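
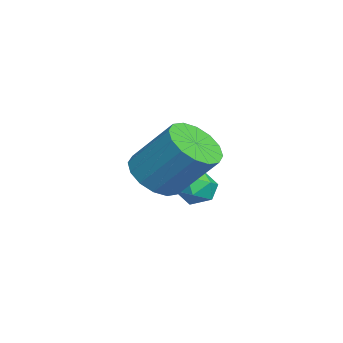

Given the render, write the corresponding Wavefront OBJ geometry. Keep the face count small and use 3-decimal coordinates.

v -0.232 2.372 -2.004
v 0.437 2.117 -1.65
v -0.437 1.183 -2.47
v 0.232 0.928 -2.116
v -0.402 1.133 -1.674
v -0.275 1.868 -1.386
v 0.275 1.432 -2.734
v 0.402 2.167 -2.446
v 0.75 1.536 -2.101
v 0.332 1.351 -1.445
v -0.332 1.949 -2.675
v -0.75 1.764 -2.019
v 3.038 0.366 -0.314
v 3.701 -0.365 0.044
v 4.266 0.922 1.631
v 3.602 1.654 1.274
v 3.994 -0.066 -0.303
v 4.559 1.221 1.284
v 4.031 0.349 -0.653
v 4.596 1.636 0.935
v 3.802 0.768 -0.911
v 4.367 2.055 0.676
v 3.368 1.08 -1.01
v 3.932 2.367 0.578
v 2.845 1.201 -0.922
v 3.41 2.488 0.666
v 2.374 1.098 -0.671
v 2.939 2.385 0.916
v 2.081 0.799 -0.324
v 2.646 2.086 1.263
v 2.044 0.384 0.025
v 2.609 1.671 1.613
v 2.273 -0.035 0.284
v 2.838 1.252 1.871
v 2.708 -0.347 0.382
v 3.272 0.94 1.97
v 3.23 -0.468 0.294
v 3.795 0.819 1.882
f 1 12 6
f 1 6 2
f 1 2 8
f 1 8 11
f 1 11 12
f 2 6 10
f 6 12 5
f 12 11 3
f 11 8 7
f 8 2 9
f 4 10 5
f 4 5 3
f 4 3 7
f 4 7 9
f 4 9 10
f 5 10 6
f 3 5 12
f 7 3 11
f 9 7 8
f 10 9 2
f 14 13 17
f 14 17 15
f 15 17 18
f 15 18 16
f 17 13 19
f 17 19 18
f 18 19 20
f 18 20 16
f 19 13 21
f 19 21 20
f 20 21 22
f 20 22 16
f 21 13 23
f 21 23 22
f 22 23 24
f 22 24 16
f 23 13 25
f 23 25 24
f 24 25 26
f 24 26 16
f 25 13 27
f 25 27 26
f 26 27 28
f 26 28 16
f 27 13 29
f 27 29 28
f 28 29 30
f 28 30 16
f 29 13 31
f 29 31 30
f 30 31 32
f 30 32 16
f 31 13 33
f 31 33 32
f 32 33 34
f 32 34 16
f 33 13 35
f 33 35 34
f 34 35 36
f 34 36 16
f 35 13 37
f 35 37 36
f 36 37 38
f 36 38 16
f 37 13 14
f 37 14 38
f 38 14 15
f 38 15 16



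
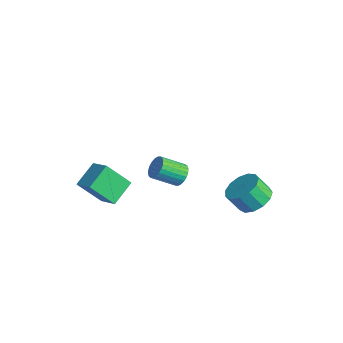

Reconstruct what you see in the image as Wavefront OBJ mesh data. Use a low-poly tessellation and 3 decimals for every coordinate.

v 2.575 3.408 -0.822
v 3.442 2.799 -0.869
v 3.051 2.162 0.195
v 2.185 2.772 0.242
v 3.586 3.272 -0.533
v 3.195 2.635 0.531
v 3.409 3.787 -0.289
v 3.019 3.15 0.775
v 2.968 4.183 -0.214
v 2.577 3.546 0.85
v 2.402 4.333 -0.332
v 2.011 3.696 0.732
v 1.891 4.189 -0.606
v 1.5 3.552 0.458
v 1.597 3.797 -0.948
v 1.207 3.16 0.115
v 1.614 3.282 -1.25
v 1.223 2.645 -0.187
v 1.936 2.808 -1.417
v 1.545 2.171 -0.353
v 2.461 2.523 -1.394
v 2.07 1.886 -0.33
v 3.022 2.52 -1.19
v 2.631 1.883 -0.126
v 3.084 -1.288 3.438
v 3.342 -0.998 3.996
v 2.953 -2.202 4.801
v 2.696 -2.492 4.242
v 3.091 -0.911 4.004
v 2.702 -2.116 4.809
v 2.839 -0.883 3.926
v 2.45 -2.087 4.73
v 2.625 -0.915 3.773
v 2.236 -2.12 4.578
v 2.48 -1.005 3.569
v 2.091 -2.209 4.374
v 2.428 -1.137 3.345
v 2.039 -2.342 4.15
v 2.475 -1.293 3.136
v 2.086 -2.497 3.94
v 2.615 -1.447 2.972
v 2.227 -2.652 3.777
v 2.827 -1.578 2.879
v 2.438 -2.782 3.684
v 3.078 -1.664 2.871
v 2.689 -2.869 3.676
v 3.33 -1.693 2.95
v 2.941 -2.897 3.754
v 3.544 -1.66 3.102
v 3.155 -2.865 3.907
v 3.689 -1.571 3.306
v 3.3 -2.775 4.111
v 3.741 -1.438 3.53
v 3.352 -2.643 4.335
v 3.694 -1.283 3.74
v 3.305 -2.487 4.544
v 3.553 -1.128 3.903
v 3.165 -2.333 4.708
v -2.763 -4.358 -0.46
v -3.362 -3.084 0.341
v -2.235 -3.193 -1.919
v -2.834 -1.919 -1.117
v -1.546 -4.161 0.137
v -2.145 -2.887 0.939
v -1.018 -2.996 -1.321
v -1.617 -1.722 -0.52
f 2 1 5
f 2 5 3
f 3 5 6
f 3 6 4
f 5 1 7
f 5 7 6
f 6 7 8
f 6 8 4
f 7 1 9
f 7 9 8
f 8 9 10
f 8 10 4
f 9 1 11
f 9 11 10
f 10 11 12
f 10 12 4
f 11 1 13
f 11 13 12
f 12 13 14
f 12 14 4
f 13 1 15
f 13 15 14
f 14 15 16
f 14 16 4
f 15 1 17
f 15 17 16
f 16 17 18
f 16 18 4
f 17 1 19
f 17 19 18
f 18 19 20
f 18 20 4
f 19 1 21
f 19 21 20
f 20 21 22
f 20 22 4
f 21 1 23
f 21 23 22
f 22 23 24
f 22 24 4
f 23 1 2
f 23 2 24
f 24 2 3
f 24 3 4
f 26 25 29
f 26 29 27
f 27 29 30
f 27 30 28
f 29 25 31
f 29 31 30
f 30 31 32
f 30 32 28
f 31 25 33
f 31 33 32
f 32 33 34
f 32 34 28
f 33 25 35
f 33 35 34
f 34 35 36
f 34 36 28
f 35 25 37
f 35 37 36
f 36 37 38
f 36 38 28
f 37 25 39
f 37 39 38
f 38 39 40
f 38 40 28
f 39 25 41
f 39 41 40
f 40 41 42
f 40 42 28
f 41 25 43
f 41 43 42
f 42 43 44
f 42 44 28
f 43 25 45
f 43 45 44
f 44 45 46
f 44 46 28
f 45 25 47
f 45 47 46
f 46 47 48
f 46 48 28
f 47 25 49
f 47 49 48
f 48 49 50
f 48 50 28
f 49 25 51
f 49 51 50
f 50 51 52
f 50 52 28
f 51 25 53
f 51 53 52
f 52 53 54
f 52 54 28
f 53 25 55
f 53 55 54
f 54 55 56
f 54 56 28
f 55 25 57
f 55 57 56
f 56 57 58
f 56 58 28
f 57 25 26
f 57 26 58
f 58 26 27
f 58 27 28
f 60 62 59
f 63 60 59
f 59 62 61
f 61 63 59
f 60 66 62
f 64 60 63
f 64 66 60
f 62 66 61
f 65 63 61
f 61 66 65
f 65 64 63
f 66 64 65



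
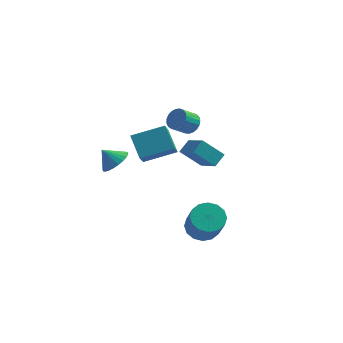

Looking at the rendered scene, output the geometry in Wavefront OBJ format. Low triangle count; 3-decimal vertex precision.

v -1.391 -2.51 0.347
v -0.749 -2.684 0.923
v -2.109 -2.49 1.153
v -0.744 -2.341 0.919
v -0.837 -2.023 0.828
v -1.015 -1.78 0.664
v -1.25 -1.648 0.451
v -1.506 -1.647 0.222
v -1.745 -1.777 0.013
v -1.93 -2.019 -0.146
v -2.033 -2.336 -0.229
v -2.038 -2.679 -0.225
v -1.944 -2.997 -0.134
v -1.766 -3.24 0.03
v -1.531 -3.372 0.243
v -1.275 -3.373 0.471
v -1.036 -3.243 0.681
v -0.852 -3.001 0.84
v 1.563 -0.318 0.021
v 1.927 0.357 0.512
v 2.698 -0.168 -1.024
v 3.061 0.507 -0.533
v 2.519 -1.467 0.893
v 2.882 -0.792 1.384
v 3.653 -1.317 -0.152
v 4.017 -0.642 0.339
v -1.162 3.241 -3.617
v -1.146 2.264 -2.643
v -1.902 4.284 -2.559
v -1.886 3.308 -1.585
v 0.646 3.892 -2.995
v 0.662 2.916 -2.021
v -0.094 4.936 -1.937
v -0.078 3.959 -0.963
v 1.444 3.398 -0.213
v 1.915 2.856 -0.269
v 1.267 2.22 0.437
v 0.796 2.762 0.493
v 2.022 3.008 -0.034
v 1.375 2.372 0.672
v 2.029 3.227 0.169
v 1.382 2.591 0.876
v 1.935 3.476 0.307
v 1.288 2.84 1.014
v 1.756 3.711 0.355
v 1.109 3.075 1.061
v 1.523 3.892 0.305
v 0.876 3.256 1.011
v 1.276 3.988 0.165
v 0.629 3.352 0.871
v 1.059 3.981 -0.041
v 0.411 3.345 0.666
v 0.907 3.874 -0.276
v 0.26 3.238 0.431
v 0.849 3.685 -0.5
v 0.201 3.049 0.206
v 0.893 3.446 -0.675
v 0.246 2.81 0.032
v 1.033 3.198 -0.77
v 0.385 2.562 -0.063
v 1.243 2.986 -0.768
v 0.596 2.349 -0.062
v 1.489 2.844 -0.671
v 0.841 2.208 0.035
v 1.726 2.798 -0.494
v 1.079 2.162 0.212
v 3.155 -2.185 -4.375
v 4.079 -1.915 -4.487
v 4.57 -2.945 -2.918
v 3.645 -3.215 -2.805
v 3.876 -1.563 -4.192
v 4.367 -2.593 -2.623
v 3.479 -1.378 -3.947
v 3.97 -2.407 -2.377
v 2.996 -1.409 -3.816
v 3.487 -2.438 -2.246
v 2.555 -1.648 -3.834
v 3.045 -2.677 -2.265
v 2.274 -2.031 -3.998
v 2.765 -3.06 -2.429
v 2.23 -2.455 -4.262
v 2.721 -3.485 -2.693
v 2.433 -2.807 -4.557
v 2.924 -3.837 -2.988
v 2.83 -2.993 -4.803
v 3.321 -4.022 -3.233
v 3.313 -2.962 -4.934
v 3.804 -3.991 -3.364
v 3.755 -2.723 -4.915
v 4.245 -3.752 -3.346
v 4.035 -2.34 -4.751
v 4.526 -3.369 -3.182
f 2 1 4
f 2 4 3
f 4 1 5
f 4 5 3
f 5 1 6
f 5 6 3
f 6 1 7
f 6 7 3
f 7 1 8
f 7 8 3
f 8 1 9
f 8 9 3
f 9 1 10
f 9 10 3
f 10 1 11
f 10 11 3
f 11 1 12
f 11 12 3
f 12 1 13
f 12 13 3
f 13 1 14
f 13 14 3
f 14 1 15
f 14 15 3
f 15 1 16
f 15 16 3
f 16 1 17
f 16 17 3
f 17 1 18
f 17 18 3
f 18 1 2
f 18 2 3
f 20 22 19
f 23 20 19
f 19 22 21
f 21 23 19
f 20 26 22
f 24 20 23
f 24 26 20
f 22 26 21
f 25 23 21
f 21 26 25
f 25 24 23
f 26 24 25
f 28 30 27
f 31 28 27
f 27 30 29
f 29 31 27
f 28 34 30
f 32 28 31
f 32 34 28
f 30 34 29
f 33 31 29
f 29 34 33
f 33 32 31
f 34 32 33
f 36 35 39
f 36 39 37
f 37 39 40
f 37 40 38
f 39 35 41
f 39 41 40
f 40 41 42
f 40 42 38
f 41 35 43
f 41 43 42
f 42 43 44
f 42 44 38
f 43 35 45
f 43 45 44
f 44 45 46
f 44 46 38
f 45 35 47
f 45 47 46
f 46 47 48
f 46 48 38
f 47 35 49
f 47 49 48
f 48 49 50
f 48 50 38
f 49 35 51
f 49 51 50
f 50 51 52
f 50 52 38
f 51 35 53
f 51 53 52
f 52 53 54
f 52 54 38
f 53 35 55
f 53 55 54
f 54 55 56
f 54 56 38
f 55 35 57
f 55 57 56
f 56 57 58
f 56 58 38
f 57 35 59
f 57 59 58
f 58 59 60
f 58 60 38
f 59 35 61
f 59 61 60
f 60 61 62
f 60 62 38
f 61 35 63
f 61 63 62
f 62 63 64
f 62 64 38
f 63 35 65
f 63 65 64
f 64 65 66
f 64 66 38
f 65 35 36
f 65 36 66
f 66 36 37
f 66 37 38
f 68 67 71
f 68 71 69
f 69 71 72
f 69 72 70
f 71 67 73
f 71 73 72
f 72 73 74
f 72 74 70
f 73 67 75
f 73 75 74
f 74 75 76
f 74 76 70
f 75 67 77
f 75 77 76
f 76 77 78
f 76 78 70
f 77 67 79
f 77 79 78
f 78 79 80
f 78 80 70
f 79 67 81
f 79 81 80
f 80 81 82
f 80 82 70
f 81 67 83
f 81 83 82
f 82 83 84
f 82 84 70
f 83 67 85
f 83 85 84
f 84 85 86
f 84 86 70
f 85 67 87
f 85 87 86
f 86 87 88
f 86 88 70
f 87 67 89
f 87 89 88
f 88 89 90
f 88 90 70
f 89 67 91
f 89 91 90
f 90 91 92
f 90 92 70
f 91 67 68
f 91 68 92
f 92 68 69
f 92 69 70



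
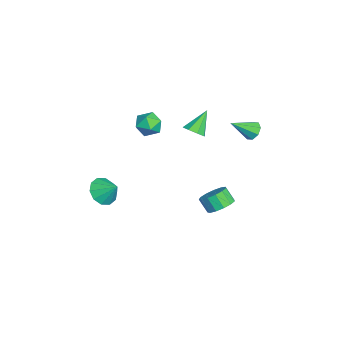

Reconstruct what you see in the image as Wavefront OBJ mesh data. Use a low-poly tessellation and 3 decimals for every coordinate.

v -2.182 1.074 0.993
v -1.731 1.659 0.946
v -3.058 1.846 2.227
v -2.179 1.702 0.602
v -2.628 1.377 0.486
v -2.816 0.874 0.667
v -2.632 0.488 1.039
v -2.185 0.445 1.384
v -1.735 0.771 1.499
v -1.548 1.273 1.318
v -3.149 -1.285 2.006
v -2.382 -0.802 1.821
v -2.818 -2.238 0.899
v -2.051 -1.755 0.714
v -2.113 -2.24 1.499
v -2.318 -1.651 2.183
v -2.882 -1.389 0.537
v -3.087 -0.8 1.221
v -2.217 -0.866 0.912
v -1.742 -1.392 1.507
v -3.458 -1.648 1.213
v -2.983 -2.174 1.808
v -0.568 4.383 2.258
v 0.033 4.658 2.366
v -0.152 3.097 3.222
v -0.315 4.805 2.712
v -0.812 4.705 2.792
v -1.165 4.416 2.559
v -1.168 4.107 2.149
v -0.82 3.96 1.803
v -0.323 4.061 1.723
v 0.03 4.35 1.957
v 2.701 -3.947 -0.419
v 3.54 -4.047 -0.874
v 3.239 -3.153 0.399
v 3.25 -3.593 -1.123
v 2.75 -3.275 -1.103
v 2.231 -3.213 -0.821
v 1.892 -3.431 -0.386
v 1.862 -3.846 0.036
v 2.152 -4.3 0.285
v 2.652 -4.619 0.265
v 3.171 -4.681 -0.016
v 3.51 -4.462 -0.451
v 0.515 2.638 -3.478
v 1.266 2.773 -3.019
v 0.855 2.277 -2.203
v 0.105 2.142 -2.662
v 0.971 3.168 -2.927
v 0.56 2.672 -2.111
v 0.531 3.395 -3.011
v 0.121 2.899 -2.194
v 0.087 3.381 -3.242
v -0.324 2.885 -2.425
v -0.222 3.132 -3.549
v -0.632 2.636 -2.732
v -0.296 2.726 -3.833
v -0.707 2.23 -3.016
v -0.113 2.291 -4.005
v -0.524 1.795 -3.188
v 0.269 1.967 -4.009
v -0.141 1.471 -3.192
v 0.73 1.856 -3.845
v 0.32 1.36 -3.028
v 1.123 1.993 -3.565
v 0.712 1.497 -2.748
v 1.322 2.335 -3.257
v 0.912 1.839 -2.44
f 2 1 4
f 2 4 3
f 4 1 5
f 4 5 3
f 5 1 6
f 5 6 3
f 6 1 7
f 6 7 3
f 7 1 8
f 7 8 3
f 8 1 9
f 8 9 3
f 9 1 10
f 9 10 3
f 10 1 2
f 10 2 3
f 11 22 16
f 11 16 12
f 11 12 18
f 11 18 21
f 11 21 22
f 12 16 20
f 16 22 15
f 22 21 13
f 21 18 17
f 18 12 19
f 14 20 15
f 14 15 13
f 14 13 17
f 14 17 19
f 14 19 20
f 15 20 16
f 13 15 22
f 17 13 21
f 19 17 18
f 20 19 12
f 24 23 26
f 24 26 25
f 26 23 27
f 26 27 25
f 27 23 28
f 27 28 25
f 28 23 29
f 28 29 25
f 29 23 30
f 29 30 25
f 30 23 31
f 30 31 25
f 31 23 32
f 31 32 25
f 32 23 24
f 32 24 25
f 34 33 36
f 34 36 35
f 36 33 37
f 36 37 35
f 37 33 38
f 37 38 35
f 38 33 39
f 38 39 35
f 39 33 40
f 39 40 35
f 40 33 41
f 40 41 35
f 41 33 42
f 41 42 35
f 42 33 43
f 42 43 35
f 43 33 44
f 43 44 35
f 44 33 34
f 44 34 35
f 46 45 49
f 46 49 47
f 47 49 50
f 47 50 48
f 49 45 51
f 49 51 50
f 50 51 52
f 50 52 48
f 51 45 53
f 51 53 52
f 52 53 54
f 52 54 48
f 53 45 55
f 53 55 54
f 54 55 56
f 54 56 48
f 55 45 57
f 55 57 56
f 56 57 58
f 56 58 48
f 57 45 59
f 57 59 58
f 58 59 60
f 58 60 48
f 59 45 61
f 59 61 60
f 60 61 62
f 60 62 48
f 61 45 63
f 61 63 62
f 62 63 64
f 62 64 48
f 63 45 65
f 63 65 64
f 64 65 66
f 64 66 48
f 65 45 67
f 65 67 66
f 66 67 68
f 66 68 48
f 67 45 46
f 67 46 68
f 68 46 47
f 68 47 48



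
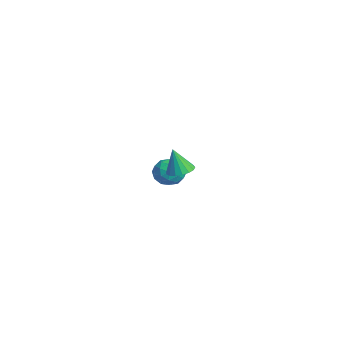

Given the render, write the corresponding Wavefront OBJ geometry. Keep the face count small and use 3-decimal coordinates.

v 1.919 -3.528 3.113
v 2.451 -3.86 3.058
v 1.841 -3.852 4.327
v 2.546 -3.585 3.137
v 2.497 -3.297 3.211
v 2.315 -3.061 3.262
v 2.043 -2.933 3.279
v 1.742 -2.941 3.258
v 1.482 -3.083 3.203
v 1.322 -3.327 3.128
v 1.299 -3.617 3.049
v 1.417 -3.887 2.984
v 1.651 -4.074 2.949
v 1.946 -4.136 2.952
v 2.235 -4.059 2.991
v -4.589 -2.278 -0.003
v -4.045 -2.419 -0.6
v -3.955 -3.141 0.78
v -3.411 -3.282 0.183
v -3.423 -2.556 0.564
v -3.815 -2.022 0.08
v -4.185 -3.538 0.1
v -4.577 -3.004 -0.384
v -3.795 -3.197 -0.536
v -3.324 -2.591 -0.249
v -4.676 -2.969 0.429
v -4.205 -2.363 0.716
v -4.373 -2.272 -0.37
v -3.627 -3.288 0.55
v -3.634 -2.861 0.774
v -3.314 -2.944 0.423
v -4.237 -2.039 0.03
v -3.917 -2.122 -0.321
v -3.552 -2.203 0.363
v -4.083 -3.438 0.501
v -3.763 -3.521 0.15
v -4.686 -2.616 -0.243
v -4.366 -2.699 -0.594
v -4.448 -3.357 -0.183
v -3.906 -2.813 -0.684
v -3.533 -3.32 -0.224
v -3.989 -3.47 -0.273
v -4.219 -3.157 -0.557
v -3.629 -2.456 -0.515
v -3.256 -2.964 -0.055
v -3.263 -2.537 0.169
v -3.493 -2.223 -0.115
v -3.482 -2.914 -0.478
v -4.744 -2.596 0.235
v -4.371 -3.104 0.695
v -4.507 -3.337 0.295
v -4.737 -3.023 0.011
v -4.467 -2.24 0.404
v -4.094 -2.747 0.864
v -3.781 -2.403 0.737
v -4.011 -2.09 0.453
v -4.518 -2.646 0.658
f 2 1 4
f 2 4 3
f 4 1 5
f 4 5 3
f 5 1 6
f 5 6 3
f 6 1 7
f 6 7 3
f 7 1 8
f 7 8 3
f 8 1 9
f 8 9 3
f 9 1 10
f 9 10 3
f 10 1 11
f 10 11 3
f 11 1 12
f 11 12 3
f 12 1 13
f 12 13 3
f 13 1 14
f 13 14 3
f 14 1 15
f 14 15 3
f 15 1 2
f 15 2 3
f 16 53 32
f 53 27 56
f 32 56 21
f 53 56 32
f 16 32 28
f 32 21 33
f 28 33 17
f 32 33 28
f 16 28 37
f 28 17 38
f 37 38 23
f 28 38 37
f 16 37 49
f 37 23 52
f 49 52 26
f 37 52 49
f 16 49 53
f 49 26 57
f 53 57 27
f 49 57 53
f 17 33 44
f 33 21 47
f 44 47 25
f 33 47 44
f 21 56 34
f 56 27 55
f 34 55 20
f 56 55 34
f 27 57 54
f 57 26 50
f 54 50 18
f 57 50 54
f 26 52 51
f 52 23 39
f 51 39 22
f 52 39 51
f 23 38 43
f 38 17 40
f 43 40 24
f 38 40 43
f 19 45 31
f 45 25 46
f 31 46 20
f 45 46 31
f 19 31 29
f 31 20 30
f 29 30 18
f 31 30 29
f 19 29 36
f 29 18 35
f 36 35 22
f 29 35 36
f 19 36 41
f 36 22 42
f 41 42 24
f 36 42 41
f 19 41 45
f 41 24 48
f 45 48 25
f 41 48 45
f 20 46 34
f 46 25 47
f 34 47 21
f 46 47 34
f 18 30 54
f 30 20 55
f 54 55 27
f 30 55 54
f 22 35 51
f 35 18 50
f 51 50 26
f 35 50 51
f 24 42 43
f 42 22 39
f 43 39 23
f 42 39 43
f 25 48 44
f 48 24 40
f 44 40 17
f 48 40 44



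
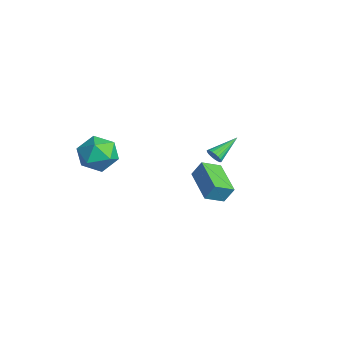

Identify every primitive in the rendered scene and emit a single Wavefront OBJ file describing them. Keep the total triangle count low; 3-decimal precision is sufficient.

v 1.537 0.096 -0.591
v 1.724 0.552 0.279
v 1.493 1.136 -1.126
v 1.68 1.592 -0.256
v 3.54 -0.012 -0.964
v 3.727 0.444 -0.094
v 3.496 1.028 -1.499
v 3.683 1.484 -0.629
v -3.652 -2.422 -1.243
v -2.529 -2.259 -1.628
v -3.231 -4.261 -0.792
v -2.108 -4.098 -1.177
v -2.485 -3.549 -0.18
v -2.745 -2.413 -0.459
v -3.015 -4.107 -1.961
v -3.275 -2.971 -2.24
v -2.135 -3.301 -2.072
v -1.808 -2.956 -0.971
v -3.952 -3.564 -1.449
v -3.625 -3.219 -0.348
v -1.694 2.616 -2.118
v -1.364 2.876 -2.424
v -2.206 4.104 -1.402
v -1.543 2.873 -2.545
v -1.749 2.824 -2.591
v -1.945 2.74 -2.556
v -2.098 2.634 -2.445
v -2.18 2.525 -2.278
v -2.179 2.432 -2.083
v -2.094 2.37 -1.894
v -1.939 2.351 -1.744
v -1.742 2.378 -1.659
v -1.537 2.445 -1.653
v -1.359 2.543 -1.727
v -1.239 2.652 -1.869
v -1.197 2.756 -2.055
v -1.241 2.835 -2.251
f 2 4 1
f 5 2 1
f 1 4 3
f 3 5 1
f 2 8 4
f 6 2 5
f 6 8 2
f 4 8 3
f 7 5 3
f 3 8 7
f 7 6 5
f 8 6 7
f 9 20 14
f 9 14 10
f 9 10 16
f 9 16 19
f 9 19 20
f 10 14 18
f 14 20 13
f 20 19 11
f 19 16 15
f 16 10 17
f 12 18 13
f 12 13 11
f 12 11 15
f 12 15 17
f 12 17 18
f 13 18 14
f 11 13 20
f 15 11 19
f 17 15 16
f 18 17 10
f 22 21 24
f 22 24 23
f 24 21 25
f 24 25 23
f 25 21 26
f 25 26 23
f 26 21 27
f 26 27 23
f 27 21 28
f 27 28 23
f 28 21 29
f 28 29 23
f 29 21 30
f 29 30 23
f 30 21 31
f 30 31 23
f 31 21 32
f 31 32 23
f 32 21 33
f 32 33 23
f 33 21 34
f 33 34 23
f 34 21 35
f 34 35 23
f 35 21 36
f 35 36 23
f 36 21 37
f 36 37 23
f 37 21 22
f 37 22 23



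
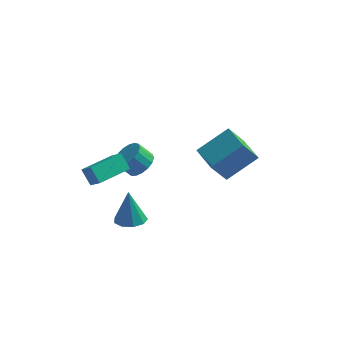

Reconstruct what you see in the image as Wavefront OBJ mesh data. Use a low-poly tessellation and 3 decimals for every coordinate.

v -1.952 -1.219 -3.668
v -1.216 -1.658 -3.52
v -2.108 -0.841 -1.772
v -1.093 -1.085 -3.624
v -1.373 -0.574 -3.749
v -1.923 -0.365 -3.836
v -2.487 -0.556 -3.844
v -2.8 -1.056 -3.771
v -2.717 -1.633 -3.649
v -2.275 -2.015 -3.536
v -1.682 -2.025 -3.486
v -2.1 3.187 -3.006
v -1.428 3.274 -2.429
v -2.149 3.181 -1.576
v -2.82 3.093 -2.154
v -1.558 3.674 -2.495
v -2.279 3.581 -1.643
v -1.813 3.963 -2.679
v -2.533 3.87 -1.826
v -2.133 4.073 -2.937
v -2.853 3.98 -2.085
v -2.445 3.981 -3.212
v -3.166 3.888 -2.359
v -2.678 3.706 -3.439
v -3.399 3.613 -2.587
v -2.779 3.313 -3.567
v -3.5 3.219 -2.715
v -2.724 2.89 -3.567
v -3.445 2.797 -2.714
v -2.526 2.536 -3.438
v -3.247 2.442 -2.586
v -2.23 2.33 -3.21
v -2.951 2.237 -2.358
v -1.905 2.321 -2.936
v -2.625 2.228 -2.084
v -1.624 2.51 -2.678
v -2.344 2.417 -1.825
v -1.452 2.854 -2.495
v -2.172 2.761 -1.642
v 2.244 -2.355 2.028
v 3.71 -1.483 3.165
v 1.374 -1.067 2.162
v 2.84 -0.195 3.299
v 2.96 -1.725 0.621
v 4.426 -0.853 1.758
v 2.09 -0.437 0.755
v 3.556 0.435 1.892
v -3.523 -3.423 0.877
v -2.974 -3.895 1.521
v -4.038 -2.981 1.639
v -3.488 -3.454 2.283
v -2.272 -1.966 0.877
v -1.722 -2.439 1.521
v -2.786 -1.525 1.639
v -2.237 -1.997 2.283
f 2 1 4
f 2 4 3
f 4 1 5
f 4 5 3
f 5 1 6
f 5 6 3
f 6 1 7
f 6 7 3
f 7 1 8
f 7 8 3
f 8 1 9
f 8 9 3
f 9 1 10
f 9 10 3
f 10 1 11
f 10 11 3
f 11 1 2
f 11 2 3
f 13 12 16
f 13 16 14
f 14 16 17
f 14 17 15
f 16 12 18
f 16 18 17
f 17 18 19
f 17 19 15
f 18 12 20
f 18 20 19
f 19 20 21
f 19 21 15
f 20 12 22
f 20 22 21
f 21 22 23
f 21 23 15
f 22 12 24
f 22 24 23
f 23 24 25
f 23 25 15
f 24 12 26
f 24 26 25
f 25 26 27
f 25 27 15
f 26 12 28
f 26 28 27
f 27 28 29
f 27 29 15
f 28 12 30
f 28 30 29
f 29 30 31
f 29 31 15
f 30 12 32
f 30 32 31
f 31 32 33
f 31 33 15
f 32 12 34
f 32 34 33
f 33 34 35
f 33 35 15
f 34 12 36
f 34 36 35
f 35 36 37
f 35 37 15
f 36 12 38
f 36 38 37
f 37 38 39
f 37 39 15
f 38 12 13
f 38 13 39
f 39 13 14
f 39 14 15
f 41 43 40
f 44 41 40
f 40 43 42
f 42 44 40
f 41 47 43
f 45 41 44
f 45 47 41
f 43 47 42
f 46 44 42
f 42 47 46
f 46 45 44
f 47 45 46
f 49 51 48
f 52 49 48
f 48 51 50
f 50 52 48
f 49 55 51
f 53 49 52
f 53 55 49
f 51 55 50
f 54 52 50
f 50 55 54
f 54 53 52
f 55 53 54



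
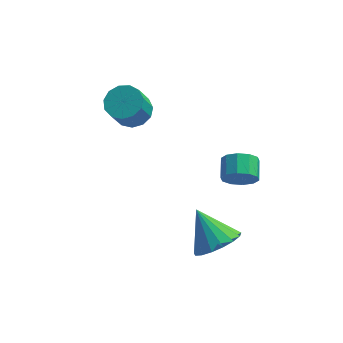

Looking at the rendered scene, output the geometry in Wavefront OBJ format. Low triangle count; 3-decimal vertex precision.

v 1.692 -1.653 -3.686
v 2.348 -0.808 -3.692
v 0.688 -0.867 -2.374
v 1.99 -0.688 -4.037
v 1.563 -0.788 -4.303
v 1.167 -1.087 -4.427
v 0.89 -1.516 -4.382
v 0.797 -1.976 -4.177
v 0.909 -2.362 -3.859
v 1.201 -2.586 -3.503
v 1.604 -2.596 -3.188
v 2.028 -2.39 -2.987
v 2.375 -2.016 -2.947
v 2.565 -1.558 -3.076
v 2.555 -1.122 -3.344
v -2.433 2.167 0.652
v -1.907 1.557 0.417
v -2.16 0.862 1.652
v -2.687 1.473 1.888
v -1.646 1.876 0.65
v -1.899 1.181 1.885
v -1.635 2.287 0.883
v -1.888 1.592 2.119
v -1.877 2.661 1.044
v -2.131 1.966 2.279
v -2.296 2.878 1.08
v -2.55 2.183 2.315
v -2.759 2.869 0.98
v -3.012 2.174 2.215
v -3.118 2.638 0.776
v -3.372 1.943 2.012
v -3.26 2.257 0.533
v -3.513 1.562 1.769
v -3.139 1.848 0.328
v -3.393 1.153 1.563
v -2.794 1.54 0.226
v -3.048 0.846 1.461
v -2.335 1.432 0.259
v -2.588 0.737 1.494
v 2.006 2.242 -3.381
v 2.408 2.025 -2.712
v 2.277 2.962 -2.33
v 1.874 3.178 -2.999
v 2.74 2.206 -3.041
v 2.609 3.142 -2.659
v 2.791 2.4 -3.5
v 2.66 3.337 -3.118
v 2.542 2.534 -3.913
v 2.411 3.47 -3.531
v 2.088 2.556 -4.123
v 1.957 3.493 -3.741
v 1.603 2.458 -4.05
v 1.472 3.395 -3.668
v 1.271 2.278 -3.721
v 1.14 3.214 -3.339
v 1.22 2.083 -3.262
v 1.089 3.02 -2.88
v 1.469 1.95 -2.849
v 1.338 2.886 -2.467
v 1.923 1.927 -2.639
v 1.792 2.864 -2.257
f 2 1 4
f 2 4 3
f 4 1 5
f 4 5 3
f 5 1 6
f 5 6 3
f 6 1 7
f 6 7 3
f 7 1 8
f 7 8 3
f 8 1 9
f 8 9 3
f 9 1 10
f 9 10 3
f 10 1 11
f 10 11 3
f 11 1 12
f 11 12 3
f 12 1 13
f 12 13 3
f 13 1 14
f 13 14 3
f 14 1 15
f 14 15 3
f 15 1 2
f 15 2 3
f 17 16 20
f 17 20 18
f 18 20 21
f 18 21 19
f 20 16 22
f 20 22 21
f 21 22 23
f 21 23 19
f 22 16 24
f 22 24 23
f 23 24 25
f 23 25 19
f 24 16 26
f 24 26 25
f 25 26 27
f 25 27 19
f 26 16 28
f 26 28 27
f 27 28 29
f 27 29 19
f 28 16 30
f 28 30 29
f 29 30 31
f 29 31 19
f 30 16 32
f 30 32 31
f 31 32 33
f 31 33 19
f 32 16 34
f 32 34 33
f 33 34 35
f 33 35 19
f 34 16 36
f 34 36 35
f 35 36 37
f 35 37 19
f 36 16 38
f 36 38 37
f 37 38 39
f 37 39 19
f 38 16 17
f 38 17 39
f 39 17 18
f 39 18 19
f 41 40 44
f 41 44 42
f 42 44 45
f 42 45 43
f 44 40 46
f 44 46 45
f 45 46 47
f 45 47 43
f 46 40 48
f 46 48 47
f 47 48 49
f 47 49 43
f 48 40 50
f 48 50 49
f 49 50 51
f 49 51 43
f 50 40 52
f 50 52 51
f 51 52 53
f 51 53 43
f 52 40 54
f 52 54 53
f 53 54 55
f 53 55 43
f 54 40 56
f 54 56 55
f 55 56 57
f 55 57 43
f 56 40 58
f 56 58 57
f 57 58 59
f 57 59 43
f 58 40 60
f 58 60 59
f 59 60 61
f 59 61 43
f 60 40 41
f 60 41 61
f 61 41 42
f 61 42 43



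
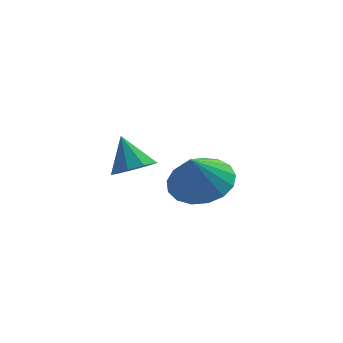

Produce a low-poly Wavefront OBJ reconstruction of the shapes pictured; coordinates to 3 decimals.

v 1.046 0.859 0.367
v 1.36 0.38 0.769
v 0.614 1.421 1.373
v 1.656 0.748 0.691
v 1.667 1.168 0.461
v 1.387 1.444 0.187
v 0.947 1.446 -0.002
v 0.554 1.173 -0.019
v 0.39 0.754 0.145
v 0.534 0.384 0.413
v 0.917 0.237 0.659
v 2.743 4.165 -1.885
v 3.79 4.209 -1.623
v 2.457 3.555 -0.635
v 3.6 4.657 -1.448
v 3.214 4.992 -1.372
v 2.719 5.138 -1.415
v 2.231 5.061 -1.565
v 1.86 4.778 -1.788
v 1.691 4.356 -2.033
v 1.763 3.89 -2.245
v 2.06 3.487 -2.374
v 2.514 3.239 -2.39
v 3.02 3.204 -2.291
v 3.463 3.389 -2.099
v 3.741 3.752 -1.858
f 2 1 4
f 2 4 3
f 4 1 5
f 4 5 3
f 5 1 6
f 5 6 3
f 6 1 7
f 6 7 3
f 7 1 8
f 7 8 3
f 8 1 9
f 8 9 3
f 9 1 10
f 9 10 3
f 10 1 11
f 10 11 3
f 11 1 2
f 11 2 3
f 13 12 15
f 13 15 14
f 15 12 16
f 15 16 14
f 16 12 17
f 16 17 14
f 17 12 18
f 17 18 14
f 18 12 19
f 18 19 14
f 19 12 20
f 19 20 14
f 20 12 21
f 20 21 14
f 21 12 22
f 21 22 14
f 22 12 23
f 22 23 14
f 23 12 24
f 23 24 14
f 24 12 25
f 24 25 14
f 25 12 26
f 25 26 14
f 26 12 13
f 26 13 14



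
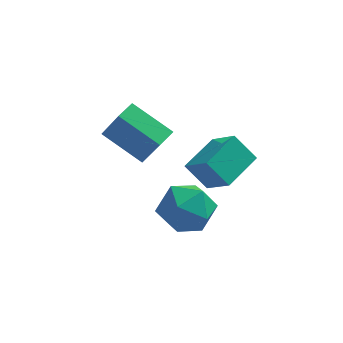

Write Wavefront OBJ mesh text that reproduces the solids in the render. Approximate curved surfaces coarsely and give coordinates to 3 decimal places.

v 1.513 1.163 -3.592
v 2.408 0.305 -2.597
v 2.477 2.67 -3.161
v 3.373 1.812 -2.166
v 2.407 0.888 -4.634
v 3.303 0.03 -3.639
v 3.372 2.395 -4.203
v 4.267 1.537 -3.208
v 0 0.055 -2.531
v -1.612 0.743 -1.528
v 0.419 0.891 -2.431
v -1.194 1.579 -1.428
v 0.734 -0.499 -0.972
v -0.879 0.189 0.031
v 1.152 0.337 -0.872
v -0.46 1.025 0.131
v 1.079 -1.706 -3.008
v 2.133 -1.46 -2.423
v 1.647 -3.6 -3.237
v 2.701 -3.354 -2.652
v 1.638 -3.348 -2.033
v 1.286 -2.178 -1.892
v 2.494 -2.882 -3.768
v 2.142 -1.712 -3.627
v 3.007 -2.187 -2.893
v 2.478 -2.475 -1.82
v 1.302 -2.585 -3.84
v 0.773 -2.873 -2.767
f 2 4 1
f 5 2 1
f 1 4 3
f 3 5 1
f 2 8 4
f 6 2 5
f 6 8 2
f 4 8 3
f 7 5 3
f 3 8 7
f 7 6 5
f 8 6 7
f 10 12 9
f 13 10 9
f 9 12 11
f 11 13 9
f 10 16 12
f 14 10 13
f 14 16 10
f 12 16 11
f 15 13 11
f 11 16 15
f 15 14 13
f 16 14 15
f 17 28 22
f 17 22 18
f 17 18 24
f 17 24 27
f 17 27 28
f 18 22 26
f 22 28 21
f 28 27 19
f 27 24 23
f 24 18 25
f 20 26 21
f 20 21 19
f 20 19 23
f 20 23 25
f 20 25 26
f 21 26 22
f 19 21 28
f 23 19 27
f 25 23 24
f 26 25 18



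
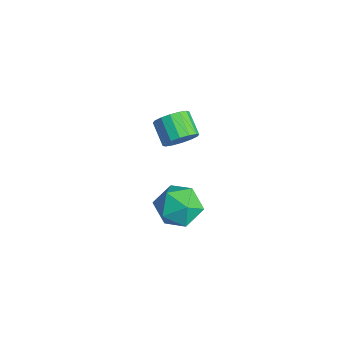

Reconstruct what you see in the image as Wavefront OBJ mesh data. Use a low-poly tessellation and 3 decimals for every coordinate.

v 2.774 -1.095 0.928
v 3.772 -1.78 0.782
v 2.008 -1.86 -0.722
v 3.006 -2.545 -0.868
v 2.235 -2.777 0.049
v 2.709 -2.305 1.068
v 3.071 -1.335 -1.008
v 3.545 -0.863 0.011
v 3.956 -1.929 -0.415
v 3.439 -2.82 0.238
v 2.341 -0.82 -0.178
v 1.824 -1.711 0.475
v -2.073 0.535 -0.792
v -1.607 0.75 -0.041
v -2.782 0.76 0.684
v -3.247 0.545 -0.068
v -1.723 1.164 -0.235
v -2.898 1.173 0.49
v -1.933 1.408 -0.578
v -3.108 1.418 0.147
v -2.181 1.419 -0.979
v -3.355 1.429 -0.254
v -2.399 1.193 -1.33
v -3.573 1.203 -0.605
v -2.53 0.791 -1.537
v -3.704 0.801 -0.812
v -2.538 0.32 -1.544
v -3.713 0.33 -0.819
v -2.422 -0.093 -1.35
v -3.597 -0.084 -0.625
v -2.212 -0.338 -1.007
v -3.387 -0.328 -0.282
v -1.965 -0.349 -0.606
v -3.139 -0.339 0.119
v -1.747 -0.123 -0.255
v -2.921 -0.113 0.47
v -1.616 0.279 -0.048
v -2.79 0.289 0.677
f 1 12 6
f 1 6 2
f 1 2 8
f 1 8 11
f 1 11 12
f 2 6 10
f 6 12 5
f 12 11 3
f 11 8 7
f 8 2 9
f 4 10 5
f 4 5 3
f 4 3 7
f 4 7 9
f 4 9 10
f 5 10 6
f 3 5 12
f 7 3 11
f 9 7 8
f 10 9 2
f 14 13 17
f 14 17 15
f 15 17 18
f 15 18 16
f 17 13 19
f 17 19 18
f 18 19 20
f 18 20 16
f 19 13 21
f 19 21 20
f 20 21 22
f 20 22 16
f 21 13 23
f 21 23 22
f 22 23 24
f 22 24 16
f 23 13 25
f 23 25 24
f 24 25 26
f 24 26 16
f 25 13 27
f 25 27 26
f 26 27 28
f 26 28 16
f 27 13 29
f 27 29 28
f 28 29 30
f 28 30 16
f 29 13 31
f 29 31 30
f 30 31 32
f 30 32 16
f 31 13 33
f 31 33 32
f 32 33 34
f 32 34 16
f 33 13 35
f 33 35 34
f 34 35 36
f 34 36 16
f 35 13 37
f 35 37 36
f 36 37 38
f 36 38 16
f 37 13 14
f 37 14 38
f 38 14 15
f 38 15 16



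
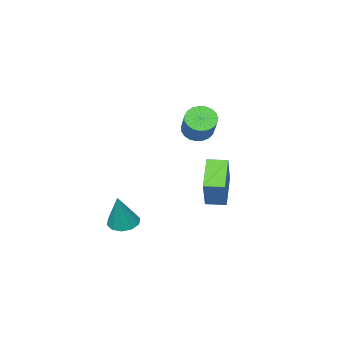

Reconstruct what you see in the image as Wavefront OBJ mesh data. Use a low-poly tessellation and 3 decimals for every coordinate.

v -4.014 -0.862 0.726
v -3.246 -1.027 0.375
v -2.358 0.237 1.723
v -3.126 0.402 2.074
v -3.356 -0.746 0.184
v -2.469 0.518 1.532
v -3.58 -0.485 0.087
v -2.692 0.779 1.434
v -3.879 -0.289 0.1
v -2.991 0.975 1.447
v -4.201 -0.192 0.221
v -3.313 1.072 1.569
v -4.491 -0.211 0.43
v -3.603 1.053 1.777
v -4.698 -0.343 0.69
v -3.81 0.922 2.037
v -4.787 -0.564 0.956
v -3.899 0.7 2.304
v -4.742 -0.837 1.182
v -3.855 0.427 2.53
v -4.572 -1.114 1.33
v -3.684 0.15 2.678
v -4.304 -1.348 1.373
v -3.417 -0.084 2.721
v -3.987 -1.498 1.305
v -3.099 -0.234 2.652
v -3.674 -1.538 1.136
v -2.787 -0.273 2.484
v -3.42 -1.461 0.896
v -2.532 -0.196 2.244
v -3.269 -1.28 0.627
v -2.381 -0.016 1.975
v 2.719 1.31 -3.109
v 3.497 1.379 -3.388
v 3.381 1.67 -1.171
v 3.282 1.844 -3.401
v 2.852 2.106 -3.303
v 2.37 2.063 -3.13
v 2.022 1.732 -2.95
v 1.94 1.24 -2.83
v 2.155 0.775 -2.817
v 2.586 0.513 -2.915
v 3.067 0.556 -3.088
v 3.415 0.887 -3.269
v -3.387 2.279 -1.604
v -2.547 3.055 0.145
v -2.135 3.415 -2.709
v -1.295 4.191 -0.96
v -2.665 1.489 -1.6
v -1.825 2.265 0.149
v -1.413 2.625 -2.705
v -0.573 3.401 -0.956
f 2 1 5
f 2 5 3
f 3 5 6
f 3 6 4
f 5 1 7
f 5 7 6
f 6 7 8
f 6 8 4
f 7 1 9
f 7 9 8
f 8 9 10
f 8 10 4
f 9 1 11
f 9 11 10
f 10 11 12
f 10 12 4
f 11 1 13
f 11 13 12
f 12 13 14
f 12 14 4
f 13 1 15
f 13 15 14
f 14 15 16
f 14 16 4
f 15 1 17
f 15 17 16
f 16 17 18
f 16 18 4
f 17 1 19
f 17 19 18
f 18 19 20
f 18 20 4
f 19 1 21
f 19 21 20
f 20 21 22
f 20 22 4
f 21 1 23
f 21 23 22
f 22 23 24
f 22 24 4
f 23 1 25
f 23 25 24
f 24 25 26
f 24 26 4
f 25 1 27
f 25 27 26
f 26 27 28
f 26 28 4
f 27 1 29
f 27 29 28
f 28 29 30
f 28 30 4
f 29 1 31
f 29 31 30
f 30 31 32
f 30 32 4
f 31 1 2
f 31 2 32
f 32 2 3
f 32 3 4
f 34 33 36
f 34 36 35
f 36 33 37
f 36 37 35
f 37 33 38
f 37 38 35
f 38 33 39
f 38 39 35
f 39 33 40
f 39 40 35
f 40 33 41
f 40 41 35
f 41 33 42
f 41 42 35
f 42 33 43
f 42 43 35
f 43 33 44
f 43 44 35
f 44 33 34
f 44 34 35
f 46 48 45
f 49 46 45
f 45 48 47
f 47 49 45
f 46 52 48
f 50 46 49
f 50 52 46
f 48 52 47
f 51 49 47
f 47 52 51
f 51 50 49
f 52 50 51



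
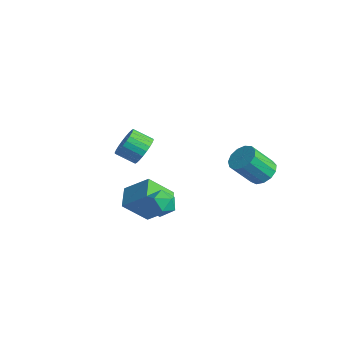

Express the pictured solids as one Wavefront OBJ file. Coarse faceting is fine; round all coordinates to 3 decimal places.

v 1.661 -3.009 0.954
v 1.234 -4.355 2.357
v 0.613 -2.19 1.421
v 0.186 -3.535 2.824
v 2.814 -2.185 2.096
v 2.387 -3.53 3.499
v 1.766 -1.365 2.563
v 1.339 -2.711 3.966
v -3.298 0.025 2.464
v -2.66 -0.001 3.233
v -3.504 -0.812 3.906
v -4.142 -0.785 3.136
v -2.88 0.307 3.328
v -3.724 -0.504 4
v -3.164 0.572 3.29
v -4.008 -0.239 3.963
v -3.469 0.754 3.127
v -4.313 -0.057 3.8
v -3.747 0.825 2.863
v -4.591 0.014 3.536
v -3.957 0.774 2.538
v -4.801 -0.037 3.211
v -4.067 0.609 2.202
v -4.911 -0.202 2.875
v -4.059 0.355 1.906
v -4.904 -0.455 2.578
v -3.936 0.052 1.694
v -4.78 -0.759 2.367
v -3.716 -0.256 1.6
v -4.56 -1.067 2.272
v -3.432 -0.521 1.637
v -4.276 -1.332 2.31
v -3.127 -0.703 1.8
v -3.971 -1.514 2.473
v -2.849 -0.774 2.064
v -3.693 -1.585 2.737
v -2.639 -0.723 2.389
v -3.483 -1.534 3.062
v -2.529 -0.558 2.725
v -3.373 -1.369 3.398
v -2.536 -0.305 3.022
v -3.381 -1.115 3.694
v 3.58 -2.552 3.795
v 4.165 -3.119 4.235
v 2.995 -3.721 3.065
v 3.58 -4.288 3.505
v 2.898 -3.873 3.973
v 3.26 -3.15 4.424
v 3.9 -3.69 2.876
v 4.262 -2.967 3.327
v 4.363 -3.822 3.667
v 3.743 -3.935 4.345
v 3.417 -2.905 2.955
v 2.797 -3.018 3.633
v 2.706 3.922 2.666
v 3.493 4.207 3.093
v 3.121 3.004 4.582
v 2.334 2.718 4.154
v 3.108 4.531 3.258
v 2.736 3.328 4.747
v 2.595 4.661 3.235
v 2.223 3.458 4.724
v 2.117 4.556 3.032
v 1.745 3.353 4.52
v 1.827 4.25 2.712
v 1.455 3.047 4.2
v 1.815 3.84 2.377
v 1.443 2.637 3.866
v 2.087 3.455 2.134
v 1.715 2.252 3.623
v 2.555 3.219 2.06
v 2.183 2.016 3.549
v 3.071 3.206 2.178
v 2.699 2.002 3.667
v 3.471 3.419 2.451
v 3.099 2.216 3.94
v 3.629 3.793 2.792
v 3.257 2.59 4.281
f 2 4 1
f 5 2 1
f 1 4 3
f 3 5 1
f 2 8 4
f 6 2 5
f 6 8 2
f 4 8 3
f 7 5 3
f 3 8 7
f 7 6 5
f 8 6 7
f 10 9 13
f 10 13 11
f 11 13 14
f 11 14 12
f 13 9 15
f 13 15 14
f 14 15 16
f 14 16 12
f 15 9 17
f 15 17 16
f 16 17 18
f 16 18 12
f 17 9 19
f 17 19 18
f 18 19 20
f 18 20 12
f 19 9 21
f 19 21 20
f 20 21 22
f 20 22 12
f 21 9 23
f 21 23 22
f 22 23 24
f 22 24 12
f 23 9 25
f 23 25 24
f 24 25 26
f 24 26 12
f 25 9 27
f 25 27 26
f 26 27 28
f 26 28 12
f 27 9 29
f 27 29 28
f 28 29 30
f 28 30 12
f 29 9 31
f 29 31 30
f 30 31 32
f 30 32 12
f 31 9 33
f 31 33 32
f 32 33 34
f 32 34 12
f 33 9 35
f 33 35 34
f 34 35 36
f 34 36 12
f 35 9 37
f 35 37 36
f 36 37 38
f 36 38 12
f 37 9 39
f 37 39 38
f 38 39 40
f 38 40 12
f 39 9 41
f 39 41 40
f 40 41 42
f 40 42 12
f 41 9 10
f 41 10 42
f 42 10 11
f 42 11 12
f 43 54 48
f 43 48 44
f 43 44 50
f 43 50 53
f 43 53 54
f 44 48 52
f 48 54 47
f 54 53 45
f 53 50 49
f 50 44 51
f 46 52 47
f 46 47 45
f 46 45 49
f 46 49 51
f 46 51 52
f 47 52 48
f 45 47 54
f 49 45 53
f 51 49 50
f 52 51 44
f 56 55 59
f 56 59 57
f 57 59 60
f 57 60 58
f 59 55 61
f 59 61 60
f 60 61 62
f 60 62 58
f 61 55 63
f 61 63 62
f 62 63 64
f 62 64 58
f 63 55 65
f 63 65 64
f 64 65 66
f 64 66 58
f 65 55 67
f 65 67 66
f 66 67 68
f 66 68 58
f 67 55 69
f 67 69 68
f 68 69 70
f 68 70 58
f 69 55 71
f 69 71 70
f 70 71 72
f 70 72 58
f 71 55 73
f 71 73 72
f 72 73 74
f 72 74 58
f 73 55 75
f 73 75 74
f 74 75 76
f 74 76 58
f 75 55 77
f 75 77 76
f 76 77 78
f 76 78 58
f 77 55 56
f 77 56 78
f 78 56 57
f 78 57 58



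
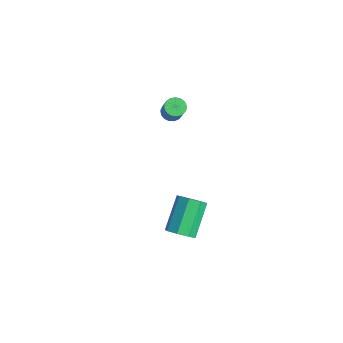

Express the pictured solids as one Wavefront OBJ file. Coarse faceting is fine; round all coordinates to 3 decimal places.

v 4.425 -4.297 -2.875
v 5.133 -4.17 -2.461
v 4.083 -2.915 -1.051
v 3.375 -3.043 -1.465
v 5.037 -3.738 -2.917
v 3.987 -2.483 -1.507
v 4.582 -3.634 -3.348
v 3.532 -2.379 -1.938
v 4.035 -3.918 -3.502
v 2.986 -2.663 -2.092
v 3.717 -4.425 -3.289
v 2.667 -3.17 -1.879
v 3.813 -4.857 -2.833
v 2.763 -3.602 -1.423
v 4.268 -4.961 -2.402
v 3.218 -3.706 -0.992
v 4.814 -4.677 -2.248
v 3.765 -3.422 -0.838
v -3.23 -0.739 -0.878
v -2.836 -0.299 -1.066
v -2.035 -0.482 0.19
v -2.43 -0.921 0.378
v -3.041 -0.149 -0.913
v -2.24 -0.332 0.343
v -3.29 -0.135 -0.752
v -2.489 -0.317 0.503
v -3.525 -0.258 -0.62
v -2.724 -0.441 0.636
v -3.693 -0.492 -0.547
v -2.892 -0.674 0.709
v -3.755 -0.782 -0.549
v -2.954 -0.965 0.706
v -3.696 -1.062 -0.627
v -2.895 -1.245 0.628
v -3.531 -1.269 -0.763
v -2.73 -1.451 0.492
v -3.297 -1.353 -0.924
v -2.496 -1.536 0.331
v -3.048 -1.297 -1.075
v -2.247 -1.48 0.18
v -2.84 -1.113 -1.181
v -2.04 -1.296 0.074
v -2.722 -0.843 -1.217
v -1.921 -1.026 0.038
v -2.721 -0.55 -1.175
v -1.92 -0.732 0.08
f 2 1 5
f 2 5 3
f 3 5 6
f 3 6 4
f 5 1 7
f 5 7 6
f 6 7 8
f 6 8 4
f 7 1 9
f 7 9 8
f 8 9 10
f 8 10 4
f 9 1 11
f 9 11 10
f 10 11 12
f 10 12 4
f 11 1 13
f 11 13 12
f 12 13 14
f 12 14 4
f 13 1 15
f 13 15 14
f 14 15 16
f 14 16 4
f 15 1 17
f 15 17 16
f 16 17 18
f 16 18 4
f 17 1 2
f 17 2 18
f 18 2 3
f 18 3 4
f 20 19 23
f 20 23 21
f 21 23 24
f 21 24 22
f 23 19 25
f 23 25 24
f 24 25 26
f 24 26 22
f 25 19 27
f 25 27 26
f 26 27 28
f 26 28 22
f 27 19 29
f 27 29 28
f 28 29 30
f 28 30 22
f 29 19 31
f 29 31 30
f 30 31 32
f 30 32 22
f 31 19 33
f 31 33 32
f 32 33 34
f 32 34 22
f 33 19 35
f 33 35 34
f 34 35 36
f 34 36 22
f 35 19 37
f 35 37 36
f 36 37 38
f 36 38 22
f 37 19 39
f 37 39 38
f 38 39 40
f 38 40 22
f 39 19 41
f 39 41 40
f 40 41 42
f 40 42 22
f 41 19 43
f 41 43 42
f 42 43 44
f 42 44 22
f 43 19 45
f 43 45 44
f 44 45 46
f 44 46 22
f 45 19 20
f 45 20 46
f 46 20 21
f 46 21 22



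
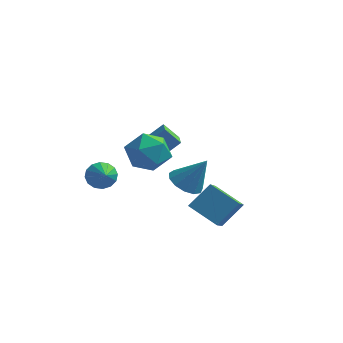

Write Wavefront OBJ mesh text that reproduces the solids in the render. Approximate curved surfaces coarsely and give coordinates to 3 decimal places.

v -1.578 -0.365 3.458
v -0.738 -0.261 2.61
v -0.922 -2.139 3.89
v -0.082 -2.035 3.042
v -0.018 -1.364 4.033
v -0.423 -0.268 3.766
v -1.237 -2.132 2.734
v -1.642 -1.036 2.467
v -0.527 -1.353 2.162
v 0.226 -0.879 2.965
v -1.886 -1.521 3.535
v -1.133 -1.047 4.338
v -1.284 1.012 1.337
v -2.065 0.947 2.123
v -1.862 2.373 0.873
v -2.643 2.309 1.659
v -0.317 1.771 2.361
v -1.098 1.707 3.147
v -0.895 3.133 1.897
v -1.676 3.068 2.683
v 3.11 -2.238 -0.245
v 3.425 -3.897 0.88
v 1.663 -1.976 0.547
v 1.979 -3.635 1.672
v 3.841 -1.385 0.808
v 4.157 -3.044 1.933
v 2.395 -1.123 1.6
v 2.71 -2.782 2.725
v 1.885 -3.71 3.23
v 2.556 -3.363 2.76
v 2.815 -3.53 4.69
v 2.267 -2.978 2.897
v 1.856 -2.825 3.14
v 1.454 -2.952 3.412
v 1.189 -3.321 3.626
v 1.145 -3.812 3.714
v 1.336 -4.271 3.649
v 1.701 -4.552 3.451
v 2.125 -4.565 3.182
v 2.472 -4.307 2.929
v 2.633 -3.859 2.772
v -2.803 -2.088 1.773
v -2.144 -1.889 1.427
v -2.197 -2.992 2.407
v -2.158 -1.667 1.758
v -2.345 -1.557 2.092
v -2.655 -1.59 2.341
v -3.004 -1.756 2.438
v -3.3 -2.011 2.356
v -3.462 -2.287 2.118
v -3.447 -2.509 1.787
v -3.26 -2.618 1.453
v -2.95 -2.586 1.204
v -2.601 -2.42 1.108
v -2.306 -2.165 1.189
f 1 12 6
f 1 6 2
f 1 2 8
f 1 8 11
f 1 11 12
f 2 6 10
f 6 12 5
f 12 11 3
f 11 8 7
f 8 2 9
f 4 10 5
f 4 5 3
f 4 3 7
f 4 7 9
f 4 9 10
f 5 10 6
f 3 5 12
f 7 3 11
f 9 7 8
f 10 9 2
f 14 16 13
f 17 14 13
f 13 16 15
f 15 17 13
f 14 20 16
f 18 14 17
f 18 20 14
f 16 20 15
f 19 17 15
f 15 20 19
f 19 18 17
f 20 18 19
f 22 24 21
f 25 22 21
f 21 24 23
f 23 25 21
f 22 28 24
f 26 22 25
f 26 28 22
f 24 28 23
f 27 25 23
f 23 28 27
f 27 26 25
f 28 26 27
f 30 29 32
f 30 32 31
f 32 29 33
f 32 33 31
f 33 29 34
f 33 34 31
f 34 29 35
f 34 35 31
f 35 29 36
f 35 36 31
f 36 29 37
f 36 37 31
f 37 29 38
f 37 38 31
f 38 29 39
f 38 39 31
f 39 29 40
f 39 40 31
f 40 29 41
f 40 41 31
f 41 29 30
f 41 30 31
f 43 42 45
f 43 45 44
f 45 42 46
f 45 46 44
f 46 42 47
f 46 47 44
f 47 42 48
f 47 48 44
f 48 42 49
f 48 49 44
f 49 42 50
f 49 50 44
f 50 42 51
f 50 51 44
f 51 42 52
f 51 52 44
f 52 42 53
f 52 53 44
f 53 42 54
f 53 54 44
f 54 42 55
f 54 55 44
f 55 42 43
f 55 43 44



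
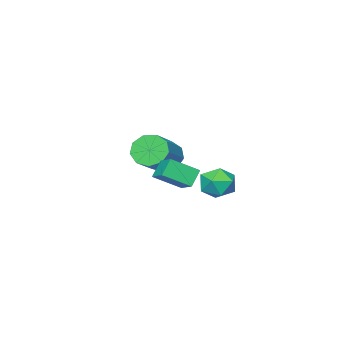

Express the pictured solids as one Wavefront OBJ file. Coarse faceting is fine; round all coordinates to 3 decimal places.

v -0.371 -3.47 1.37
v 0.15 -4.269 1.07
v 1.893 -3.53 2.131
v 1.371 -2.73 2.43
v 0.213 -3.764 0.614
v 1.956 -3.024 1.674
v 0.003 -3.121 0.511
v 1.746 -2.382 1.571
v -0.382 -2.641 0.81
v 1.361 -1.902 1.87
v -0.762 -2.549 1.371
v 0.98 -1.81 2.431
v -0.96 -2.888 1.931
v 0.783 -2.149 2.992
v -0.882 -3.499 2.229
v 0.861 -2.76 3.29
v -0.565 -4.096 2.125
v 1.178 -3.357 3.185
v -0.158 -4.4 1.667
v 1.585 -3.661 2.728
v 1.352 2.767 2.305
v 2.111 3.384 2.298
v 2.249 1.656 1.622
v 3.008 2.273 1.615
v 2.676 1.915 2.463
v 2.122 2.602 2.885
v 2.238 2.438 1.035
v 1.684 3.125 1.457
v 2.658 3.181 1.513
v 2.929 2.858 2.396
v 1.431 2.182 1.524
v 1.702 1.859 2.407
v 3.078 1.108 1.511
v 2.422 0.992 2.296
v 3.507 2.175 2.027
v 2.85 2.058 2.812
v 4.15 0.302 2.288
v 3.493 0.185 3.073
v 4.578 1.368 2.804
v 3.922 1.252 3.589
f 2 1 5
f 2 5 3
f 3 5 6
f 3 6 4
f 5 1 7
f 5 7 6
f 6 7 8
f 6 8 4
f 7 1 9
f 7 9 8
f 8 9 10
f 8 10 4
f 9 1 11
f 9 11 10
f 10 11 12
f 10 12 4
f 11 1 13
f 11 13 12
f 12 13 14
f 12 14 4
f 13 1 15
f 13 15 14
f 14 15 16
f 14 16 4
f 15 1 17
f 15 17 16
f 16 17 18
f 16 18 4
f 17 1 19
f 17 19 18
f 18 19 20
f 18 20 4
f 19 1 2
f 19 2 20
f 20 2 3
f 20 3 4
f 21 32 26
f 21 26 22
f 21 22 28
f 21 28 31
f 21 31 32
f 22 26 30
f 26 32 25
f 32 31 23
f 31 28 27
f 28 22 29
f 24 30 25
f 24 25 23
f 24 23 27
f 24 27 29
f 24 29 30
f 25 30 26
f 23 25 32
f 27 23 31
f 29 27 28
f 30 29 22
f 34 36 33
f 37 34 33
f 33 36 35
f 35 37 33
f 34 40 36
f 38 34 37
f 38 40 34
f 36 40 35
f 39 37 35
f 35 40 39
f 39 38 37
f 40 38 39



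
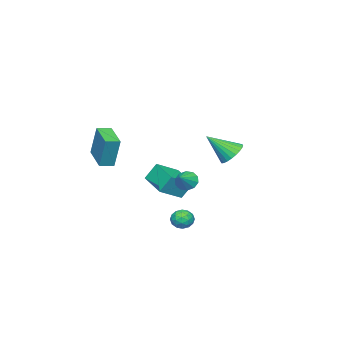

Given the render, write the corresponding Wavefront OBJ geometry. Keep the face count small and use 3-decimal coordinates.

v -4.209 -3.798 -3.171
v -2.794 -4.415 -2.349
v -3.219 -2.132 -3.626
v -1.803 -2.75 -2.803
v -3.797 -4.35 -4.297
v -2.381 -4.968 -3.474
v -2.806 -2.685 -4.751
v -1.391 -3.302 -3.929
v 3.984 1.909 -3.655
v 4.306 1.391 -3.304
v 2.994 1.349 -3.576
v 3.316 0.831 -3.225
v 3.233 1.462 -2.923
v 3.845 1.808 -2.972
v 3.455 0.932 -3.908
v 4.067 1.278 -3.957
v 3.979 0.786 -3.46
v 3.842 1.114 -2.851
v 3.458 1.626 -4.029
v 3.321 1.954 -3.42
v 4.232 1.699 -3.486
v 3.068 1.041 -3.394
v 3.02 1.412 -3.217
v 3.209 1.107 -3.01
v 3.961 1.945 -3.292
v 4.15 1.64 -3.085
v 3.52 1.682 -2.861
v 3.15 1.1 -3.795
v 3.339 0.795 -3.588
v 4.091 1.633 -3.87
v 4.28 1.328 -3.663
v 3.78 1.058 -4.019
v 4.228 1.039 -3.371
v 3.647 0.71 -3.325
v 3.728 0.769 -3.726
v 4.088 0.973 -3.755
v 4.148 1.232 -3.014
v 3.566 0.903 -2.967
v 3.518 1.274 -2.79
v 3.877 1.477 -2.819
v 3.956 0.877 -3.105
v 3.734 1.837 -3.913
v 3.152 1.508 -3.866
v 3.423 1.263 -4.061
v 3.782 1.466 -4.09
v 3.653 2.03 -3.555
v 3.072 1.701 -3.509
v 3.212 1.767 -3.125
v 3.572 1.971 -3.154
v 3.344 1.863 -3.775
v 2.04 0.649 -1.213
v 2.407 0.458 -1.778
v 3.02 0.791 -0.627
v 2.353 0.887 -1.792
v 2.18 1.225 -1.585
v 1.953 1.343 -1.236
v 1.76 1.196 -0.878
v 1.674 0.839 -0.648
v 1.728 0.41 -0.634
v 1.901 0.072 -0.841
v 2.128 -0.045 -1.19
v 2.321 0.102 -1.548
v 2.797 -5.214 0.098
v 2.926 -4.693 2.066
v 2.121 -4.675 -0.001
v 2.25 -4.153 1.967
v 3.97 -3.827 -0.347
v 4.099 -3.305 1.621
v 3.294 -3.287 -0.446
v 3.423 -2.766 1.522
v -4.334 -0.194 -1.203
v -3.549 -0.263 -1.714
v -3.546 -1.466 0.183
v -3.468 0.022 -1.498
v -3.52 0.275 -1.236
v -3.696 0.456 -0.97
v -3.968 0.538 -0.739
v -4.297 0.509 -0.579
v -4.631 0.373 -0.513
v -4.92 0.15 -0.553
v -5.12 -0.124 -0.691
v -5.201 -0.409 -0.908
v -5.149 -0.662 -1.169
v -4.973 -0.843 -1.435
v -4.701 -0.925 -1.666
v -4.372 -0.896 -1.826
v -4.038 -0.76 -1.892
v -3.749 -0.538 -1.852
f 2 4 1
f 5 2 1
f 1 4 3
f 3 5 1
f 2 8 4
f 6 2 5
f 6 8 2
f 4 8 3
f 7 5 3
f 3 8 7
f 7 6 5
f 8 6 7
f 9 46 25
f 46 20 49
f 25 49 14
f 46 49 25
f 9 25 21
f 25 14 26
f 21 26 10
f 25 26 21
f 9 21 30
f 21 10 31
f 30 31 16
f 21 31 30
f 9 30 42
f 30 16 45
f 42 45 19
f 30 45 42
f 9 42 46
f 42 19 50
f 46 50 20
f 42 50 46
f 10 26 37
f 26 14 40
f 37 40 18
f 26 40 37
f 14 49 27
f 49 20 48
f 27 48 13
f 49 48 27
f 20 50 47
f 50 19 43
f 47 43 11
f 50 43 47
f 19 45 44
f 45 16 32
f 44 32 15
f 45 32 44
f 16 31 36
f 31 10 33
f 36 33 17
f 31 33 36
f 12 38 24
f 38 18 39
f 24 39 13
f 38 39 24
f 12 24 22
f 24 13 23
f 22 23 11
f 24 23 22
f 12 22 29
f 22 11 28
f 29 28 15
f 22 28 29
f 12 29 34
f 29 15 35
f 34 35 17
f 29 35 34
f 12 34 38
f 34 17 41
f 38 41 18
f 34 41 38
f 13 39 27
f 39 18 40
f 27 40 14
f 39 40 27
f 11 23 47
f 23 13 48
f 47 48 20
f 23 48 47
f 15 28 44
f 28 11 43
f 44 43 19
f 28 43 44
f 17 35 36
f 35 15 32
f 36 32 16
f 35 32 36
f 18 41 37
f 41 17 33
f 37 33 10
f 41 33 37
f 52 51 54
f 52 54 53
f 54 51 55
f 54 55 53
f 55 51 56
f 55 56 53
f 56 51 57
f 56 57 53
f 57 51 58
f 57 58 53
f 58 51 59
f 58 59 53
f 59 51 60
f 59 60 53
f 60 51 61
f 60 61 53
f 61 51 62
f 61 62 53
f 62 51 52
f 62 52 53
f 64 66 63
f 67 64 63
f 63 66 65
f 65 67 63
f 64 70 66
f 68 64 67
f 68 70 64
f 66 70 65
f 69 67 65
f 65 70 69
f 69 68 67
f 70 68 69
f 72 71 74
f 72 74 73
f 74 71 75
f 74 75 73
f 75 71 76
f 75 76 73
f 76 71 77
f 76 77 73
f 77 71 78
f 77 78 73
f 78 71 79
f 78 79 73
f 79 71 80
f 79 80 73
f 80 71 81
f 80 81 73
f 81 71 82
f 81 82 73
f 82 71 83
f 82 83 73
f 83 71 84
f 83 84 73
f 84 71 85
f 84 85 73
f 85 71 86
f 85 86 73
f 86 71 87
f 86 87 73
f 87 71 88
f 87 88 73
f 88 71 72
f 88 72 73



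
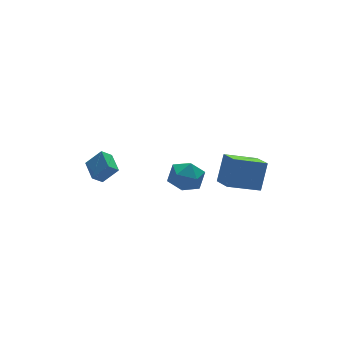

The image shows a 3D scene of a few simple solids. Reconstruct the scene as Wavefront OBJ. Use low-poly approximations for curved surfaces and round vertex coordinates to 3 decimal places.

v -2.526 3.42 0.248
v -3.232 3.421 0.868
v -2.238 4.887 0.574
v -2.945 4.888 1.194
v -1.615 3.012 1.286
v -2.322 3.013 1.906
v -1.328 4.479 1.612
v -2.034 4.48 2.232
v 0.741 0.179 1.993
v 1.696 -0.538 1.696
v 0.024 -1.262 3.164
v 0.979 -1.979 2.867
v 1.153 -0.978 3.56
v 1.597 -0.087 2.837
v 0.123 -1.713 2.023
v 0.567 -0.822 1.3
v 1.314 -1.707 1.715
v 1.951 -1.253 2.664
v -0.231 -0.547 2.196
v 0.406 -0.093 3.145
v 1.52 -4.506 3.743
v 2.308 -3.911 5.459
v 1.741 -2.995 3.118
v 2.529 -2.4 4.834
v 3.471 -5.08 3.046
v 4.259 -4.485 4.762
v 3.692 -3.569 2.421
v 4.48 -2.974 4.137
f 2 4 1
f 5 2 1
f 1 4 3
f 3 5 1
f 2 8 4
f 6 2 5
f 6 8 2
f 4 8 3
f 7 5 3
f 3 8 7
f 7 6 5
f 8 6 7
f 9 20 14
f 9 14 10
f 9 10 16
f 9 16 19
f 9 19 20
f 10 14 18
f 14 20 13
f 20 19 11
f 19 16 15
f 16 10 17
f 12 18 13
f 12 13 11
f 12 11 15
f 12 15 17
f 12 17 18
f 13 18 14
f 11 13 20
f 15 11 19
f 17 15 16
f 18 17 10
f 22 24 21
f 25 22 21
f 21 24 23
f 23 25 21
f 22 28 24
f 26 22 25
f 26 28 22
f 24 28 23
f 27 25 23
f 23 28 27
f 27 26 25
f 28 26 27



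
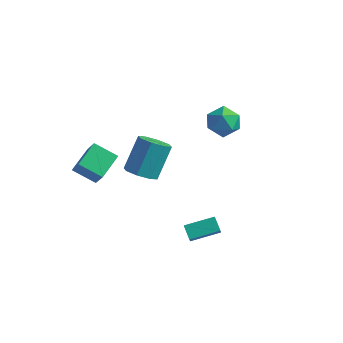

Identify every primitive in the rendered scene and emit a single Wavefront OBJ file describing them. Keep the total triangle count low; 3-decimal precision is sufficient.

v 1.06 4.674 0.916
v 1.703 4.077 0.485
v 0.217 3.423 1.395
v 0.86 2.826 0.964
v 1.122 3.336 1.757
v 1.642 4.109 1.461
v 0.278 3.391 0.419
v 0.798 4.164 0.123
v 1.219 3.284 0.178
v 1.741 3.249 1.005
v 0.179 4.251 0.875
v 0.701 4.216 1.702
v 1.932 -1.57 -2.669
v 2.156 -2.026 -2.038
v 3.004 -0.54 -2.306
v 3.228 -0.996 -1.675
v 2.472 -1.964 -3.145
v 2.696 -2.42 -2.514
v 3.544 -0.934 -2.782
v 3.768 -1.39 -2.151
v -0.878 -0.973 -0.351
v -0.038 -0.815 -0.512
v 0.038 0.391 1.07
v -0.802 0.233 1.231
v -0.442 -0.385 -0.82
v -0.366 0.821 0.761
v -1.101 -0.299 -0.854
v -1.025 0.907 0.728
v -1.63 -0.608 -0.593
v -1.554 0.597 0.989
v -1.718 -1.131 -0.19
v -1.642 0.075 1.392
v -1.314 -1.561 0.119
v -1.238 -0.355 1.7
v -0.655 -1.647 0.152
v -0.579 -0.441 1.734
v -0.126 -1.337 -0.109
v -0.05 -0.132 1.473
v -3.501 -2.902 0.202
v -3.489 -1.567 0.768
v -2.333 -2.647 -0.425
v -2.321 -1.312 0.141
v -2.759 -3.408 1.379
v -2.747 -2.073 1.945
v -1.591 -3.153 0.752
v -1.579 -1.818 1.318
f 1 12 6
f 1 6 2
f 1 2 8
f 1 8 11
f 1 11 12
f 2 6 10
f 6 12 5
f 12 11 3
f 11 8 7
f 8 2 9
f 4 10 5
f 4 5 3
f 4 3 7
f 4 7 9
f 4 9 10
f 5 10 6
f 3 5 12
f 7 3 11
f 9 7 8
f 10 9 2
f 14 16 13
f 17 14 13
f 13 16 15
f 15 17 13
f 14 20 16
f 18 14 17
f 18 20 14
f 16 20 15
f 19 17 15
f 15 20 19
f 19 18 17
f 20 18 19
f 22 21 25
f 22 25 23
f 23 25 26
f 23 26 24
f 25 21 27
f 25 27 26
f 26 27 28
f 26 28 24
f 27 21 29
f 27 29 28
f 28 29 30
f 28 30 24
f 29 21 31
f 29 31 30
f 30 31 32
f 30 32 24
f 31 21 33
f 31 33 32
f 32 33 34
f 32 34 24
f 33 21 35
f 33 35 34
f 34 35 36
f 34 36 24
f 35 21 37
f 35 37 36
f 36 37 38
f 36 38 24
f 37 21 22
f 37 22 38
f 38 22 23
f 38 23 24
f 40 42 39
f 43 40 39
f 39 42 41
f 41 43 39
f 40 46 42
f 44 40 43
f 44 46 40
f 42 46 41
f 45 43 41
f 41 46 45
f 45 44 43
f 46 44 45



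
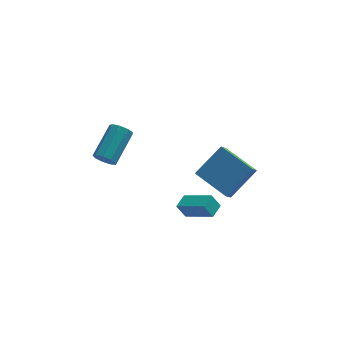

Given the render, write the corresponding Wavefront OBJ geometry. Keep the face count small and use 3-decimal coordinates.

v 2.002 4.338 -1.467
v 1.651 3.805 -0.804
v 3.461 5.076 -0.102
v 3.11 4.543 0.561
v 3.35 2.737 -2.041
v 2.999 2.204 -1.378
v 4.809 3.475 -0.676
v 4.458 2.942 -0.013
v -3.111 2.308 2.306
v -2.821 2.487 1.752
v -1.799 3.951 2.76
v -2.089 3.772 3.314
v -3.199 2.714 1.806
v -2.177 4.178 2.814
v -3.536 2.751 2.094
v -2.515 4.215 3.102
v -3.674 2.581 2.48
v -2.653 4.045 3.488
v -3.549 2.283 2.786
v -2.527 3.747 3.794
v -3.218 1.997 2.867
v -2.197 3.461 3.875
v -2.838 1.856 2.685
v -1.816 3.32 3.693
v -2.585 1.927 2.326
v -1.563 3.391 3.334
v -2.578 2.176 1.958
v -1.556 3.64 2.966
v 2.164 1.073 -1.885
v 1.71 1.203 -1.096
v 0.929 2.175 -2.777
v 0.475 2.304 -1.988
v 2.665 1.776 -1.712
v 2.211 1.905 -0.923
v 1.43 2.877 -2.604
v 0.976 3.007 -1.815
f 2 4 1
f 5 2 1
f 1 4 3
f 3 5 1
f 2 8 4
f 6 2 5
f 6 8 2
f 4 8 3
f 7 5 3
f 3 8 7
f 7 6 5
f 8 6 7
f 10 9 13
f 10 13 11
f 11 13 14
f 11 14 12
f 13 9 15
f 13 15 14
f 14 15 16
f 14 16 12
f 15 9 17
f 15 17 16
f 16 17 18
f 16 18 12
f 17 9 19
f 17 19 18
f 18 19 20
f 18 20 12
f 19 9 21
f 19 21 20
f 20 21 22
f 20 22 12
f 21 9 23
f 21 23 22
f 22 23 24
f 22 24 12
f 23 9 25
f 23 25 24
f 24 25 26
f 24 26 12
f 25 9 27
f 25 27 26
f 26 27 28
f 26 28 12
f 27 9 10
f 27 10 28
f 28 10 11
f 28 11 12
f 30 32 29
f 33 30 29
f 29 32 31
f 31 33 29
f 30 36 32
f 34 30 33
f 34 36 30
f 32 36 31
f 35 33 31
f 31 36 35
f 35 34 33
f 36 34 35



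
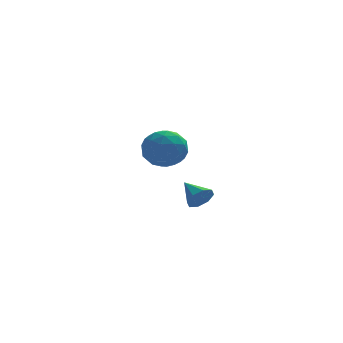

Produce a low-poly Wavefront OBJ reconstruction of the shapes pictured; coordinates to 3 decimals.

v 2.423 -2.611 1.353
v 2.825 -2.17 0.989
v 1.857 -1.589 1.967
v 2.363 -2.277 0.741
v 1.935 -2.58 0.852
v 1.793 -2.902 1.257
v 2.02 -3.053 1.718
v 2.483 -2.945 1.965
v 2.91 -2.642 1.854
v 3.052 -2.321 1.45
v 0.821 3.971 1.909
v 1.476 4.355 2.81
v 1.844 2.365 1.85
v 2.499 2.749 2.751
v 1.371 2.456 2.925
v 0.74 3.449 2.962
v 2.58 3.271 1.698
v 1.949 4.264 1.735
v 2.564 3.922 2.679
v 1.816 3.419 3.437
v 1.504 3.301 1.223
v 0.756 2.798 1.981
v 1.059 4.304 2.365
v 2.261 2.416 2.295
v 1.598 2.244 2.398
v 1.983 2.469 2.927
v 0.626 3.772 2.454
v 1.011 3.998 2.983
v 0.949 2.881 3.051
v 2.309 2.722 1.677
v 2.694 2.948 2.206
v 1.337 4.251 1.733
v 1.722 4.476 2.262
v 2.371 3.839 1.609
v 2.083 4.276 2.817
v 2.684 3.331 2.782
v 2.732 3.638 2.164
v 2.361 4.222 2.185
v 1.644 3.98 3.263
v 2.245 3.035 3.228
v 1.582 2.863 3.331
v 1.211 3.447 3.352
v 2.283 3.725 3.186
v 1.075 3.685 1.432
v 1.676 2.74 1.397
v 2.109 3.273 1.308
v 1.738 3.857 1.329
v 0.636 3.389 1.878
v 1.237 2.444 1.843
v 0.959 2.498 2.475
v 0.588 3.082 2.496
v 1.037 2.995 1.474
f 2 1 4
f 2 4 3
f 4 1 5
f 4 5 3
f 5 1 6
f 5 6 3
f 6 1 7
f 6 7 3
f 7 1 8
f 7 8 3
f 8 1 9
f 8 9 3
f 9 1 10
f 9 10 3
f 10 1 2
f 10 2 3
f 11 48 27
f 48 22 51
f 27 51 16
f 48 51 27
f 11 27 23
f 27 16 28
f 23 28 12
f 27 28 23
f 11 23 32
f 23 12 33
f 32 33 18
f 23 33 32
f 11 32 44
f 32 18 47
f 44 47 21
f 32 47 44
f 11 44 48
f 44 21 52
f 48 52 22
f 44 52 48
f 12 28 39
f 28 16 42
f 39 42 20
f 28 42 39
f 16 51 29
f 51 22 50
f 29 50 15
f 51 50 29
f 22 52 49
f 52 21 45
f 49 45 13
f 52 45 49
f 21 47 46
f 47 18 34
f 46 34 17
f 47 34 46
f 18 33 38
f 33 12 35
f 38 35 19
f 33 35 38
f 14 40 26
f 40 20 41
f 26 41 15
f 40 41 26
f 14 26 24
f 26 15 25
f 24 25 13
f 26 25 24
f 14 24 31
f 24 13 30
f 31 30 17
f 24 30 31
f 14 31 36
f 31 17 37
f 36 37 19
f 31 37 36
f 14 36 40
f 36 19 43
f 40 43 20
f 36 43 40
f 15 41 29
f 41 20 42
f 29 42 16
f 41 42 29
f 13 25 49
f 25 15 50
f 49 50 22
f 25 50 49
f 17 30 46
f 30 13 45
f 46 45 21
f 30 45 46
f 19 37 38
f 37 17 34
f 38 34 18
f 37 34 38
f 20 43 39
f 43 19 35
f 39 35 12
f 43 35 39



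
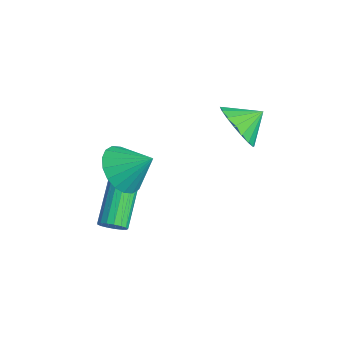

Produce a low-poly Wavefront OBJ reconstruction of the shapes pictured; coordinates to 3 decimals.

v 2.784 -3.786 -1.379
v 3.093 -3.886 -0.96
v 1.966 -2.854 0.118
v 1.656 -2.754 -0.301
v 3.191 -3.674 -1.06
v 2.064 -2.643 0.019
v 3.197 -3.488 -1.232
v 2.07 -2.457 -0.154
v 3.107 -3.37 -1.438
v 1.98 -2.339 -0.36
v 2.944 -3.348 -1.631
v 1.817 -2.316 -0.552
v 2.744 -3.425 -1.766
v 1.616 -2.394 -0.687
v 2.553 -3.585 -1.812
v 1.425 -2.554 -0.734
v 2.414 -3.792 -1.759
v 1.287 -2.76 -0.681
v 2.361 -3.996 -1.62
v 1.234 -2.965 -0.541
v 2.404 -4.153 -1.425
v 1.277 -3.121 -0.346
v 2.534 -4.225 -1.219
v 1.407 -3.194 -0.141
v 2.722 -4.197 -1.051
v 1.594 -3.166 0.028
v 2.923 -4.074 -0.957
v 1.796 -3.043 0.121
v 2.094 -3.023 0.806
v 2.596 -3.839 1.092
v 2.846 -2.257 1.674
v 2.838 -3.689 0.75
v 2.932 -3.407 0.419
v 2.861 -3.049 0.165
v 2.638 -2.686 0.038
v 2.307 -2.389 0.063
v 1.934 -2.218 0.235
v 1.593 -2.206 0.52
v 1.351 -2.356 0.862
v 1.256 -2.638 1.193
v 1.327 -2.997 1.447
v 1.55 -3.36 1.575
v 1.881 -3.657 1.55
v 2.254 -3.828 1.377
v 3.784 0.377 2.945
v 4.417 0.667 2.269
v 3.936 1.283 3.475
v 4.041 0.818 2.12
v 3.614 0.881 2.134
v 3.221 0.845 2.308
v 2.939 0.715 2.609
v 2.825 0.519 2.977
v 2.901 0.295 3.338
v 3.152 0.087 3.621
v 3.528 -0.063 3.77
v 3.955 -0.126 3.756
v 4.348 -0.09 3.581
v 4.629 0.039 3.281
v 4.743 0.235 2.913
v 4.667 0.459 2.552
f 2 1 5
f 2 5 3
f 3 5 6
f 3 6 4
f 5 1 7
f 5 7 6
f 6 7 8
f 6 8 4
f 7 1 9
f 7 9 8
f 8 9 10
f 8 10 4
f 9 1 11
f 9 11 10
f 10 11 12
f 10 12 4
f 11 1 13
f 11 13 12
f 12 13 14
f 12 14 4
f 13 1 15
f 13 15 14
f 14 15 16
f 14 16 4
f 15 1 17
f 15 17 16
f 16 17 18
f 16 18 4
f 17 1 19
f 17 19 18
f 18 19 20
f 18 20 4
f 19 1 21
f 19 21 20
f 20 21 22
f 20 22 4
f 21 1 23
f 21 23 22
f 22 23 24
f 22 24 4
f 23 1 25
f 23 25 24
f 24 25 26
f 24 26 4
f 25 1 27
f 25 27 26
f 26 27 28
f 26 28 4
f 27 1 2
f 27 2 28
f 28 2 3
f 28 3 4
f 30 29 32
f 30 32 31
f 32 29 33
f 32 33 31
f 33 29 34
f 33 34 31
f 34 29 35
f 34 35 31
f 35 29 36
f 35 36 31
f 36 29 37
f 36 37 31
f 37 29 38
f 37 38 31
f 38 29 39
f 38 39 31
f 39 29 40
f 39 40 31
f 40 29 41
f 40 41 31
f 41 29 42
f 41 42 31
f 42 29 43
f 42 43 31
f 43 29 44
f 43 44 31
f 44 29 30
f 44 30 31
f 46 45 48
f 46 48 47
f 48 45 49
f 48 49 47
f 49 45 50
f 49 50 47
f 50 45 51
f 50 51 47
f 51 45 52
f 51 52 47
f 52 45 53
f 52 53 47
f 53 45 54
f 53 54 47
f 54 45 55
f 54 55 47
f 55 45 56
f 55 56 47
f 56 45 57
f 56 57 47
f 57 45 58
f 57 58 47
f 58 45 59
f 58 59 47
f 59 45 60
f 59 60 47
f 60 45 46
f 60 46 47



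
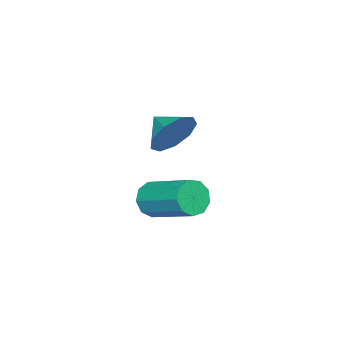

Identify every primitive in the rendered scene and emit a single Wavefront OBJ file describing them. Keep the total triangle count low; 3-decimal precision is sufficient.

v -0.033 0.101 3.473
v 0.655 0.122 4.143
v -0.387 -0.841 3.867
v 0.114 0.419 4.367
v -0.496 0.567 4.173
v -0.889 0.497 3.651
v -0.881 0.241 3.046
v -0.477 -0.08 2.641
v 0.136 -0.317 2.625
v 0.669 -0.359 3.006
v 0.874 -0.185 3.605
v 3.353 1.249 2.55
v 3.721 1.425 1.994
v 4.116 3.067 2.773
v 3.747 2.891 3.33
v 3.272 1.559 1.939
v 3.667 3.201 2.719
v 2.86 1.548 2.17
v 3.255 3.19 2.95
v 2.679 1.397 2.579
v 3.074 3.039 3.359
v 2.813 1.177 2.975
v 3.208 2.819 3.754
v 3.2 0.991 3.171
v 3.594 2.633 3.951
v 3.658 0.925 3.078
v 4.052 2.567 3.857
v 3.973 1.011 2.737
v 4.368 2.653 3.517
v 3.998 1.208 2.309
v 4.393 2.85 3.089
f 2 1 4
f 2 4 3
f 4 1 5
f 4 5 3
f 5 1 6
f 5 6 3
f 6 1 7
f 6 7 3
f 7 1 8
f 7 8 3
f 8 1 9
f 8 9 3
f 9 1 10
f 9 10 3
f 10 1 11
f 10 11 3
f 11 1 2
f 11 2 3
f 13 12 16
f 13 16 14
f 14 16 17
f 14 17 15
f 16 12 18
f 16 18 17
f 17 18 19
f 17 19 15
f 18 12 20
f 18 20 19
f 19 20 21
f 19 21 15
f 20 12 22
f 20 22 21
f 21 22 23
f 21 23 15
f 22 12 24
f 22 24 23
f 23 24 25
f 23 25 15
f 24 12 26
f 24 26 25
f 25 26 27
f 25 27 15
f 26 12 28
f 26 28 27
f 27 28 29
f 27 29 15
f 28 12 30
f 28 30 29
f 29 30 31
f 29 31 15
f 30 12 13
f 30 13 31
f 31 13 14
f 31 14 15



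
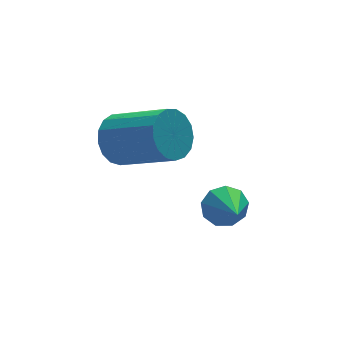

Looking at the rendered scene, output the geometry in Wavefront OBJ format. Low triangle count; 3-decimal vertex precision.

v -1.085 3.782 1.136
v -0.502 3.961 0.716
v 0.428 2.776 1.504
v -0.155 2.598 1.924
v -0.471 4.173 0.999
v 0.459 2.988 1.787
v -0.581 4.295 1.312
v 0.349 3.11 2.1
v -0.807 4.3 1.586
v 0.124 3.115 2.374
v -1.096 4.186 1.756
v -0.165 3.002 2.544
v -1.382 3.98 1.784
v -0.452 2.795 2.572
v -1.601 3.729 1.664
v -0.671 2.544 2.452
v -1.701 3.49 1.423
v -0.771 2.305 2.211
v -1.66 3.318 1.116
v -0.73 2.133 1.904
v -1.488 3.252 0.814
v -0.558 2.067 1.602
v -1.223 3.308 0.585
v -0.293 2.123 1.373
v -0.927 3.472 0.483
v 0.003 2.288 1.271
v -0.666 3.708 0.53
v 0.264 2.523 1.318
v 1.042 2.277 -0.875
v 1.516 2.402 -0.53
v 0.878 1.163 -0.245
v 1.175 2.55 -0.357
v 0.771 2.57 -0.427
v 0.493 2.453 -0.706
v 0.473 2.253 -1.064
v 0.718 2.065 -1.334
v 1.115 1.976 -1.389
v 1.477 2.028 -1.203
v 1.636 2.196 -0.864
f 2 1 5
f 2 5 3
f 3 5 6
f 3 6 4
f 5 1 7
f 5 7 6
f 6 7 8
f 6 8 4
f 7 1 9
f 7 9 8
f 8 9 10
f 8 10 4
f 9 1 11
f 9 11 10
f 10 11 12
f 10 12 4
f 11 1 13
f 11 13 12
f 12 13 14
f 12 14 4
f 13 1 15
f 13 15 14
f 14 15 16
f 14 16 4
f 15 1 17
f 15 17 16
f 16 17 18
f 16 18 4
f 17 1 19
f 17 19 18
f 18 19 20
f 18 20 4
f 19 1 21
f 19 21 20
f 20 21 22
f 20 22 4
f 21 1 23
f 21 23 22
f 22 23 24
f 22 24 4
f 23 1 25
f 23 25 24
f 24 25 26
f 24 26 4
f 25 1 27
f 25 27 26
f 26 27 28
f 26 28 4
f 27 1 2
f 27 2 28
f 28 2 3
f 28 3 4
f 30 29 32
f 30 32 31
f 32 29 33
f 32 33 31
f 33 29 34
f 33 34 31
f 34 29 35
f 34 35 31
f 35 29 36
f 35 36 31
f 36 29 37
f 36 37 31
f 37 29 38
f 37 38 31
f 38 29 39
f 38 39 31
f 39 29 30
f 39 30 31

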